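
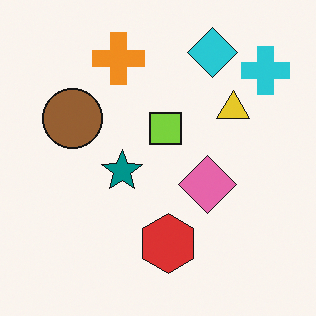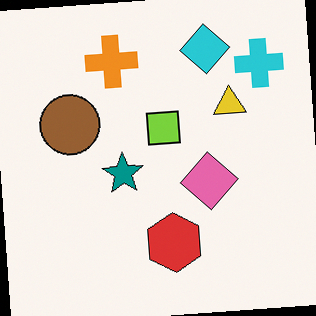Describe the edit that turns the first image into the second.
The transformation is: rotated counter-clockwise by a small amount.

Every shape is tilted by the same angle and the image corners show triangular fill wedges — a whole-image rotation by a non-right angle.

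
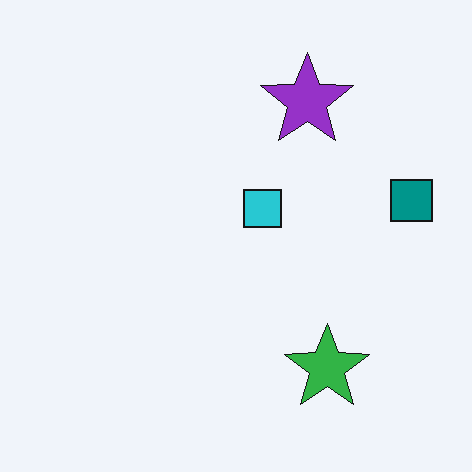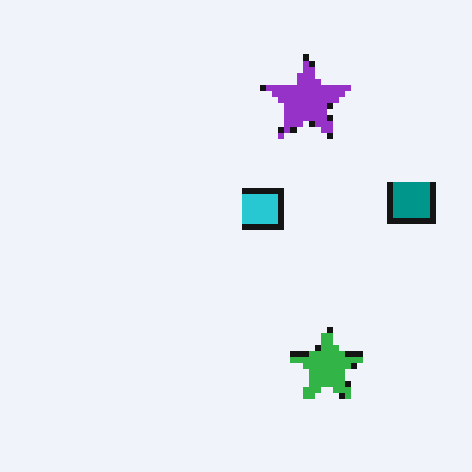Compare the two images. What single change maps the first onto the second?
The image was pixelated into visible square blocks.

Shapes are reduced to large square blocks; fine edges and outlines are lost — a downscale-then-upscale (mosaic) effect.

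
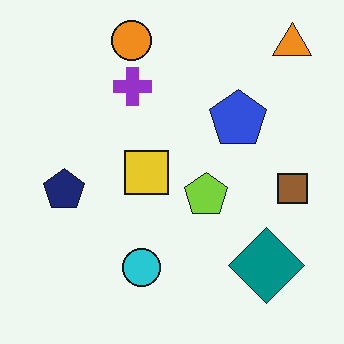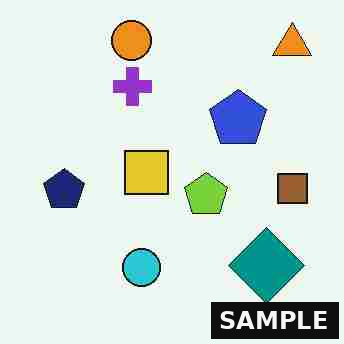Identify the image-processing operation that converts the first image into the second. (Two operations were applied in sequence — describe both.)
This is the original image degraded with heavy JPEG compression, then watermarked with the text "SAMPLE" in the lower-right corner.

Blocky 8×8 compression artifacts appear around shape edges and the flat background shows ringing — characteristic JPEG degradation. A dark label reading "SAMPLE" appears in the lower-right corner.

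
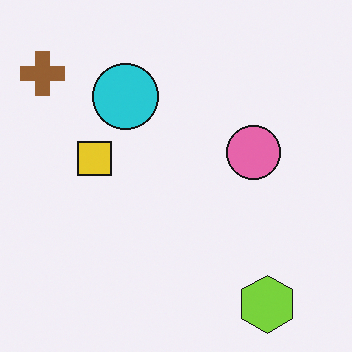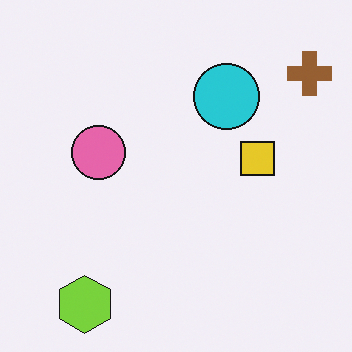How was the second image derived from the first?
The transformation is: flipped horizontally (left ↔ right).

The brown cross is in the top-left of the first image and the top-right of the second — shapes on opposite sides of the vertical midline have swapped in a mirror flip.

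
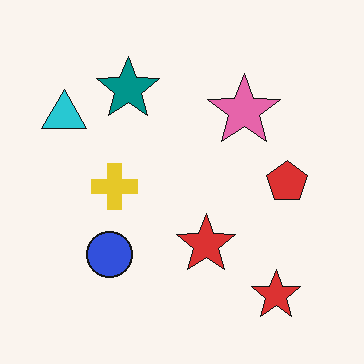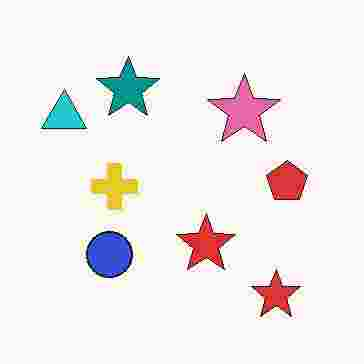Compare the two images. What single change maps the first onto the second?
This is the original image degraded with heavy JPEG compression.

Blocky 8×8 compression artifacts appear around shape edges and the flat background shows ringing — characteristic JPEG degradation.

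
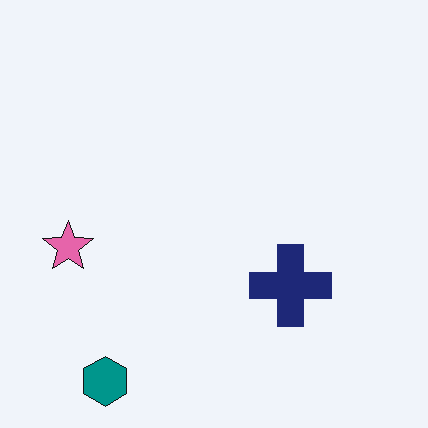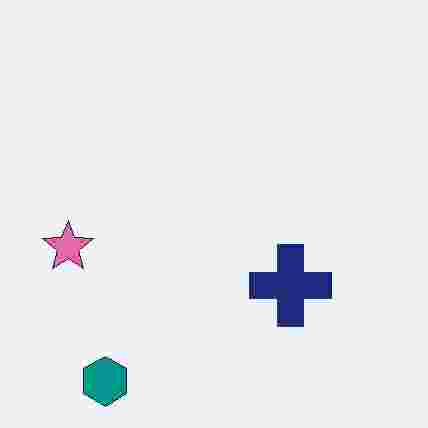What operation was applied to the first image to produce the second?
Degraded with heavy JPEG compression.

Blocky 8×8 compression artifacts appear around shape edges and the flat background shows ringing — characteristic JPEG degradation.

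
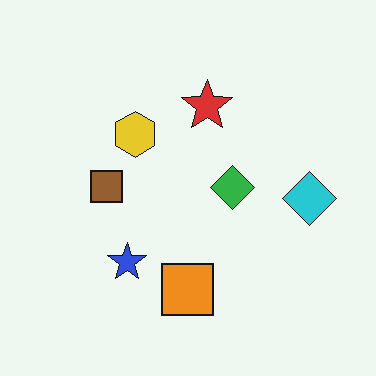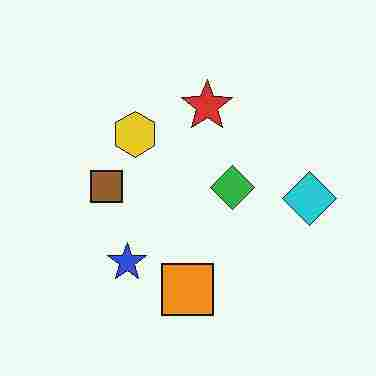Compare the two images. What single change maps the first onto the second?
Heavily JPEG-compressed with obvious blocking artifacts.

Blocky 8×8 compression artifacts appear around shape edges and the flat background shows ringing — characteristic JPEG degradation.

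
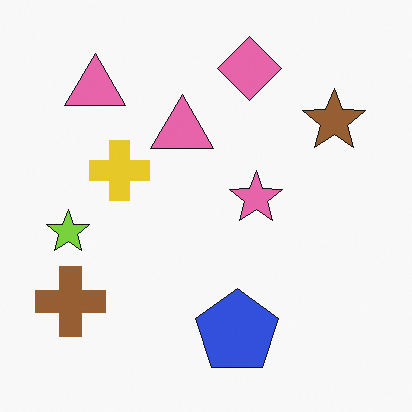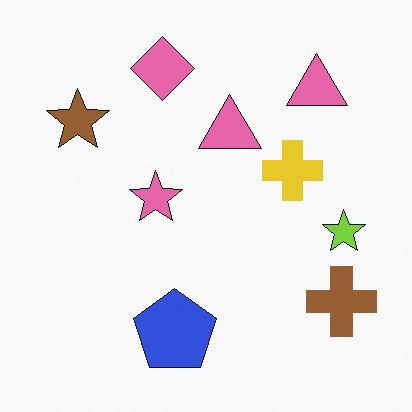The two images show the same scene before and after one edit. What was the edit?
It was flipped horizontally (left ↔ right).

The lime star is in the left of the first image and the right of the second — shapes on opposite sides of the vertical midline have swapped in a mirror flip.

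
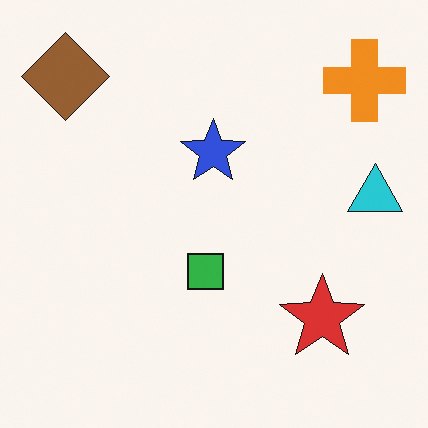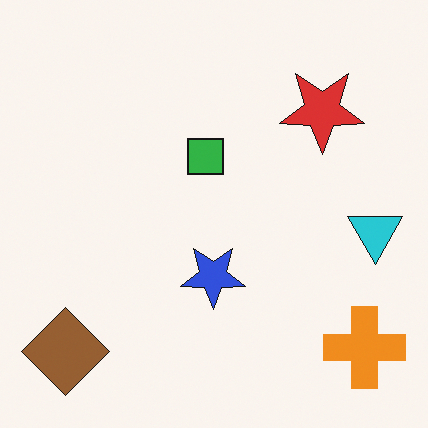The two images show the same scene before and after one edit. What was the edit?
The second image is the first flipped vertically (top ↔ bottom).

The brown diamond is in the top-left of the first image and the bottom-left of the second — shapes on opposite sides of the horizontal midline have swapped in a mirror flip.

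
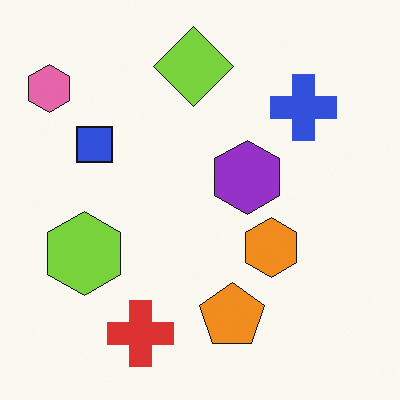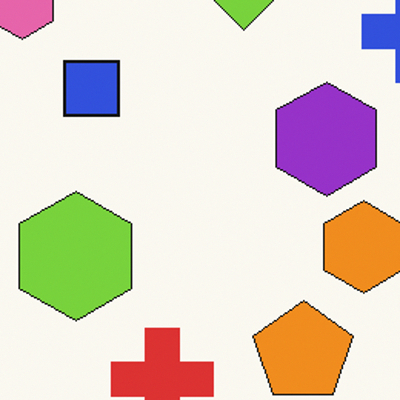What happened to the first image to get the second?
This is the original image cropped to a modestly smaller region and rescaled.

The visible shapes are larger and the field of view is narrower; shapes near the original edges may be partly or wholly outside the frame — a crop-and-rescale.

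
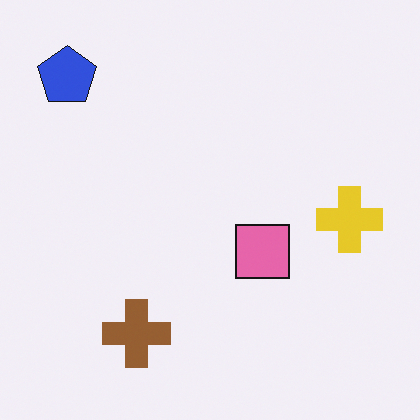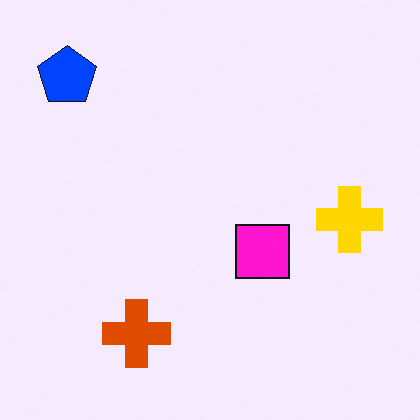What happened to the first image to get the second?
It was heavily oversaturated.

All colors are more vivid — a global saturation change.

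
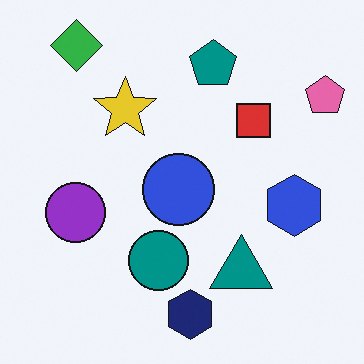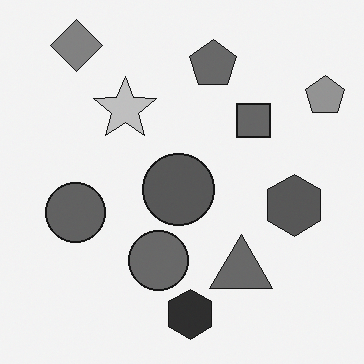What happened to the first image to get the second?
Converted to grayscale.

All color is removed — every shape is now a shade of grey.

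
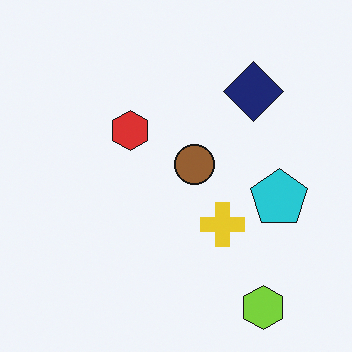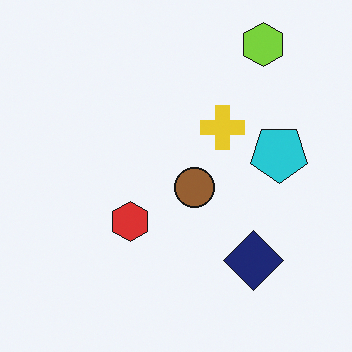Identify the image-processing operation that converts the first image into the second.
This is the original image flipped vertically (top ↔ bottom).

The lime hexagon is in the bottom-right of the first image and the top-right of the second — shapes on opposite sides of the horizontal midline have swapped in a mirror flip.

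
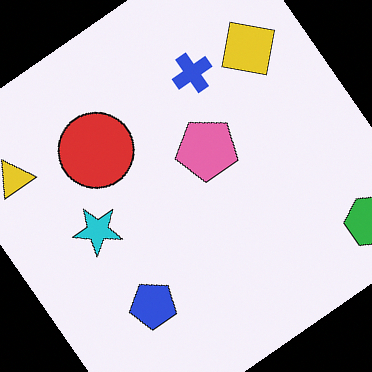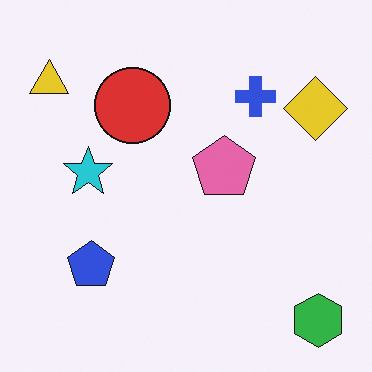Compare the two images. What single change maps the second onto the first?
It was rotated counter-clockwise by a large amount — several tens of degrees.

Every shape is tilted by the same angle and the image corners show triangular fill wedges — a whole-image rotation by a non-right angle.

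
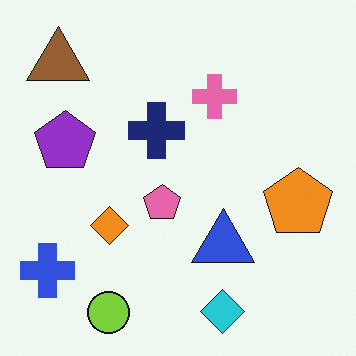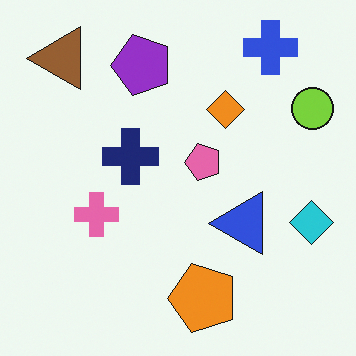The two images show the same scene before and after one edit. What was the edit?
The image was transposed (reflected across the top-left ↔ bottom-right diagonal).

Shapes have swapped their row and column positions — what was in the top-right is now in the bottom-left — a diagonal reflection.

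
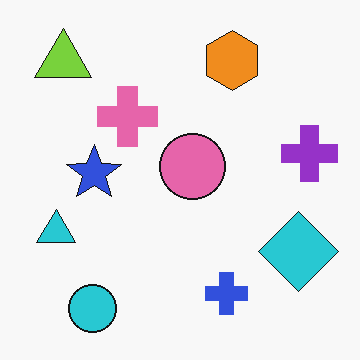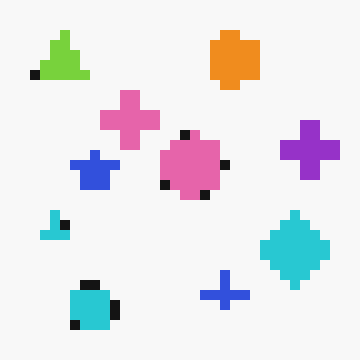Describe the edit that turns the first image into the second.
Heavily pixelated into large blocks.

Shapes are reduced to large square blocks; fine edges and outlines are lost — a downscale-then-upscale (mosaic) effect.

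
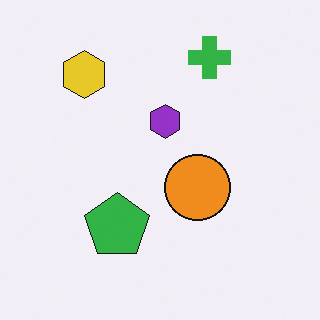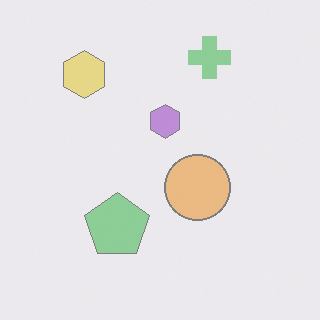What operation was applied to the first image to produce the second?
The image was given much lower contrast.

Tones are pushed toward mid-grey across the whole image — a global contrast change.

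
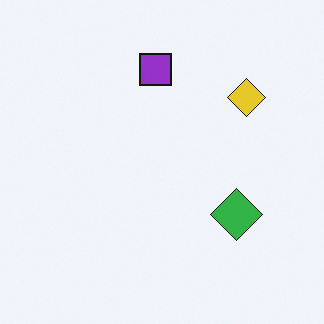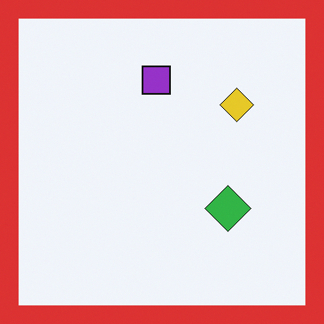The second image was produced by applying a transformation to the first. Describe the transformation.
The image was framed with a red border.

A solid red frame runs around the edge of the second image, with the content slightly shrunk inside it.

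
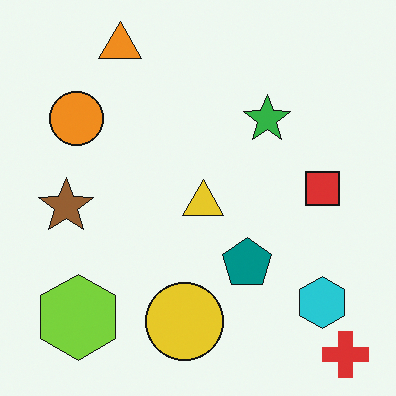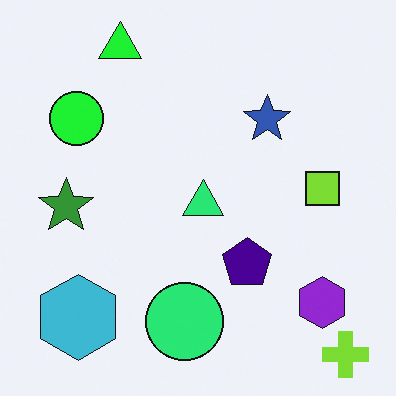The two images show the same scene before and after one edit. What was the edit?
It was hue-shifted noticeably.

Every shape's color has rotated by the same amount around the hue wheel — a uniform hue shift.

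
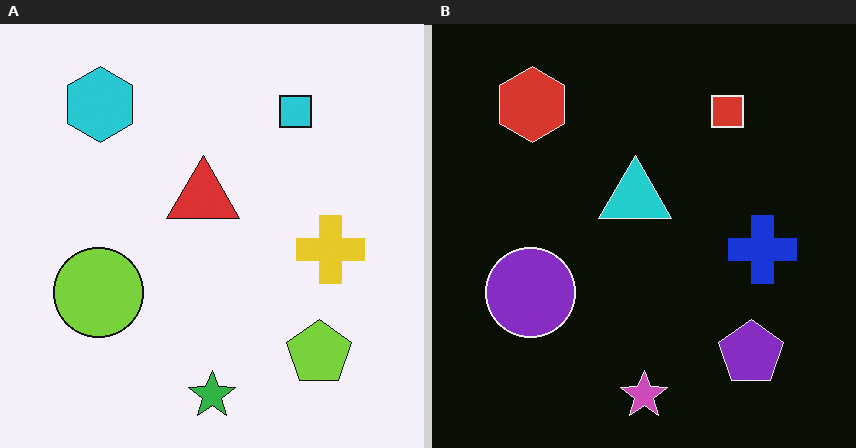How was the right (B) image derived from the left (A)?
It was color-inverted (negative).

The light background has become dark and every shape's color is its complement — a photographic negative.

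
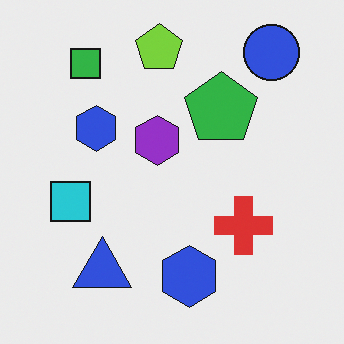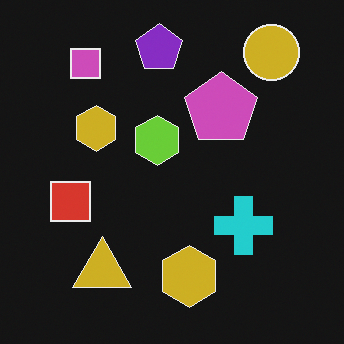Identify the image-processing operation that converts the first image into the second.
Color-inverted (negative).

The light background has become dark and every shape's color is its complement — a photographic negative.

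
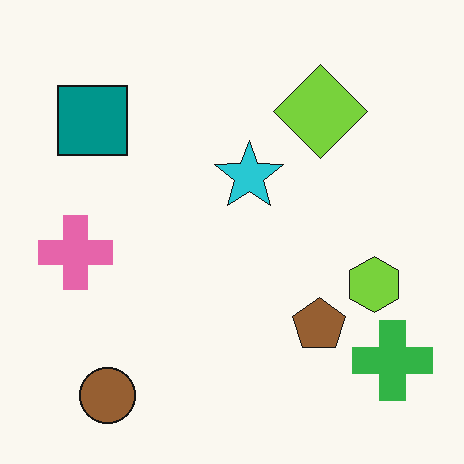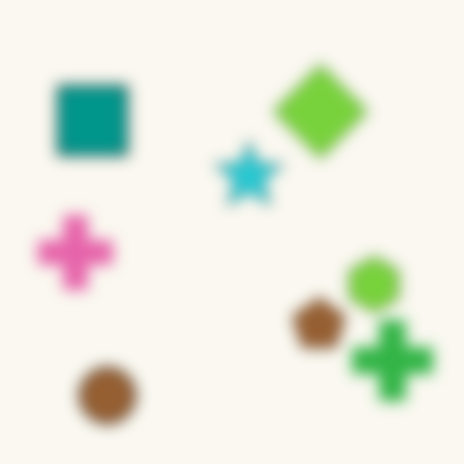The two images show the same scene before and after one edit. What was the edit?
The image was strongly gaussian-blurred.

Shape edges and outlines are uniformly softened across the whole image.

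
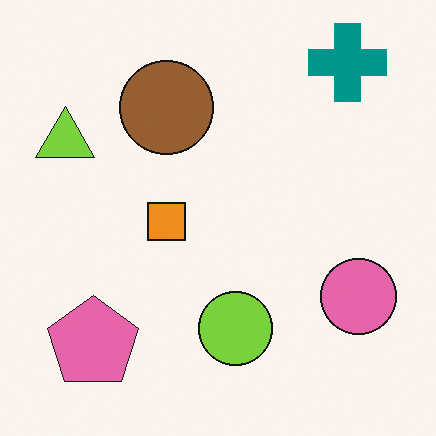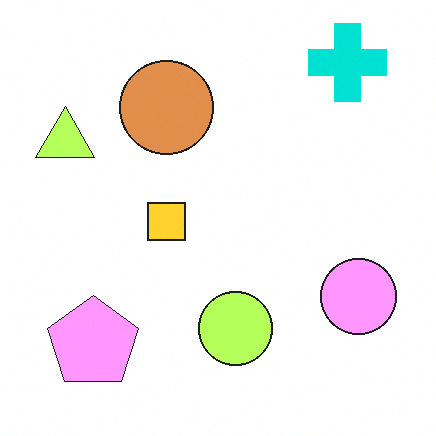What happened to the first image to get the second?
It was noticeably brightened.

Every pixel — background and shapes alike — is uniformly brightened.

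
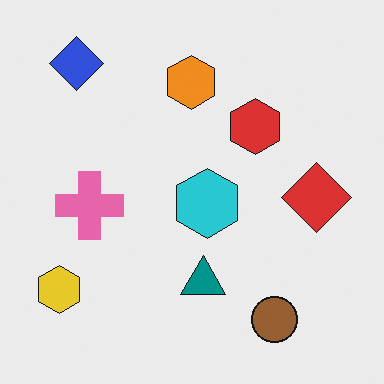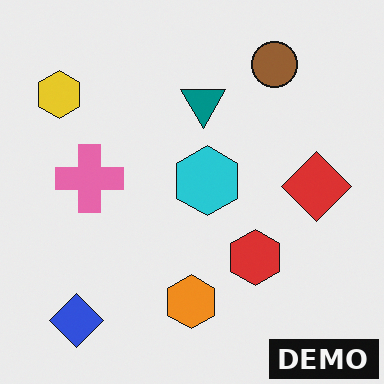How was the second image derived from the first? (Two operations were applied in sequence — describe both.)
The transformation is: flipped vertically (top ↔ bottom), then watermarked with the text "DEMO" in the lower-right corner.

The blue diamond is in the top-left of the first image and the bottom-left of the second — shapes on opposite sides of the horizontal midline have swapped in a mirror flip. A dark label reading "DEMO" appears in the lower-right corner.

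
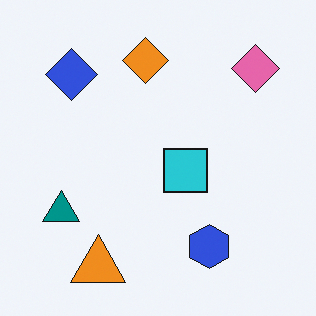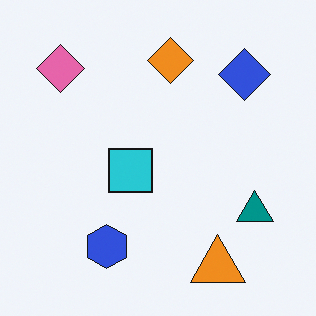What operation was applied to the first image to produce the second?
The transformation is: flipped horizontally (left ↔ right).

The pink diamond is in the top-right of the first image and the top-left of the second — shapes on opposite sides of the vertical midline have swapped in a mirror flip.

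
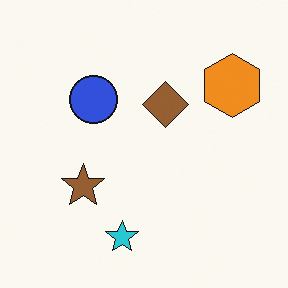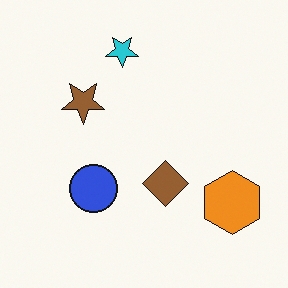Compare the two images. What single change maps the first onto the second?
Flipped vertically (top ↔ bottom).

The cyan star is in the bottom of the first image and the top of the second — shapes on opposite sides of the horizontal midline have swapped in a mirror flip.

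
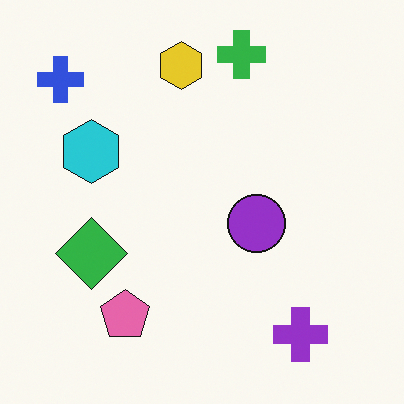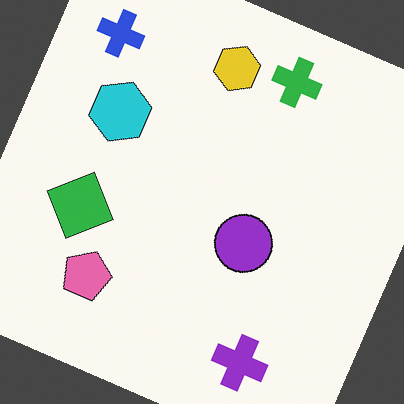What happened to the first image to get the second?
The image was rotated clockwise by a moderate amount.

Every shape is tilted by the same angle and the image corners show triangular fill wedges — a whole-image rotation by a non-right angle.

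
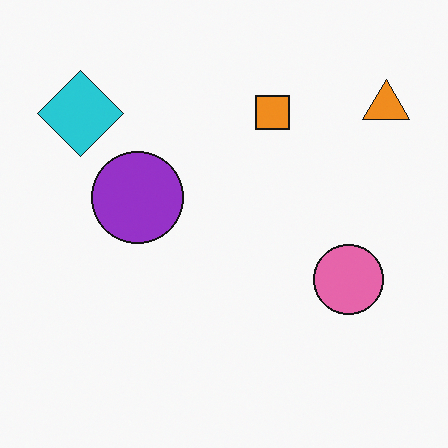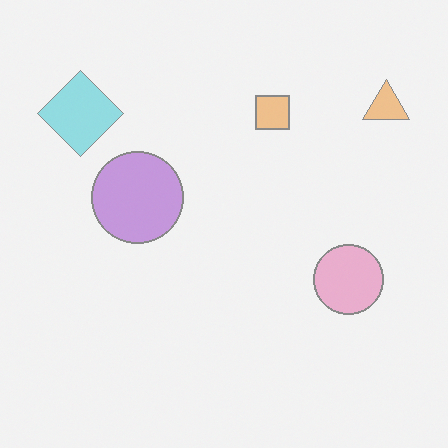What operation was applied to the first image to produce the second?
The image was given much lower contrast.

Tones are pushed toward mid-grey across the whole image — a global contrast change.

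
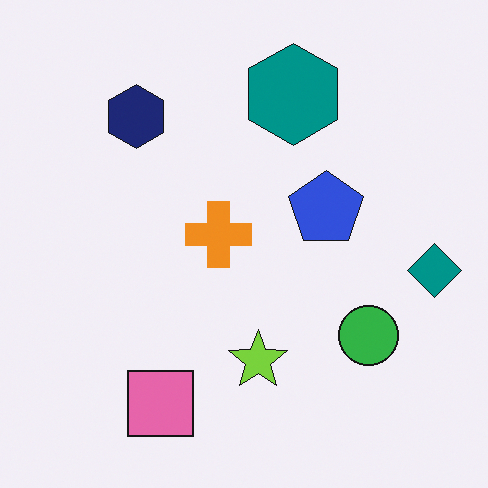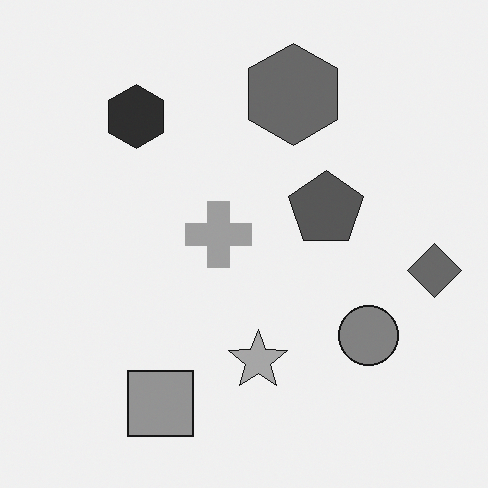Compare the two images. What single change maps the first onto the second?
The transformation is: converted to grayscale.

All color is removed — every shape is now a shade of grey.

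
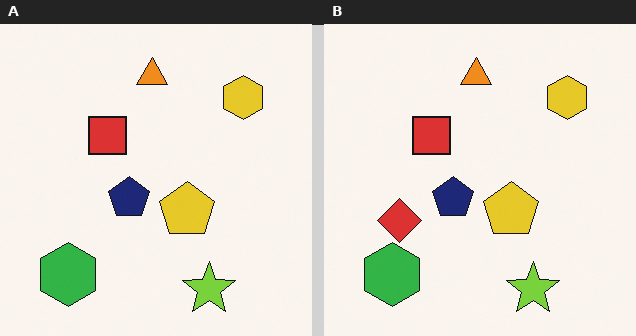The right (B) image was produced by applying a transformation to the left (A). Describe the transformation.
The right (B) image is the left (A) overlaid with an additional red diamond.

A red diamond appears in the right (B) image that is absent from the left (A).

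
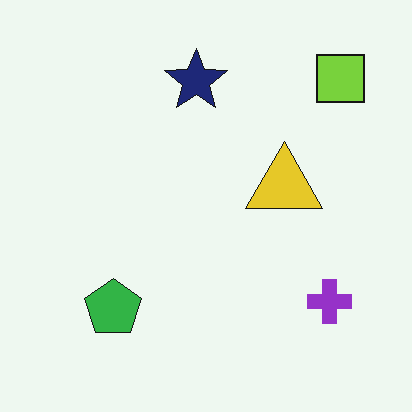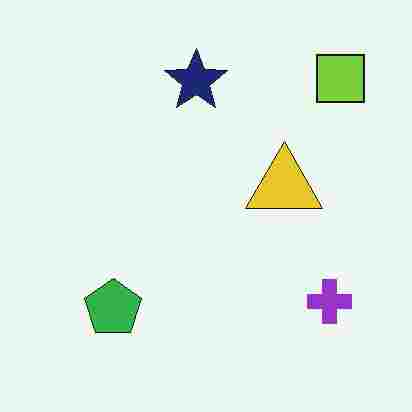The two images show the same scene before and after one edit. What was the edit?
The image was degraded with heavy JPEG compression.

Blocky 8×8 compression artifacts appear around shape edges and the flat background shows ringing — characteristic JPEG degradation.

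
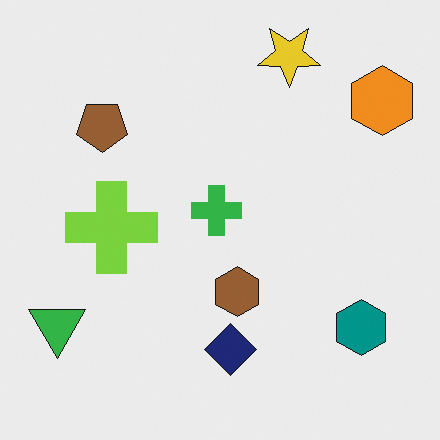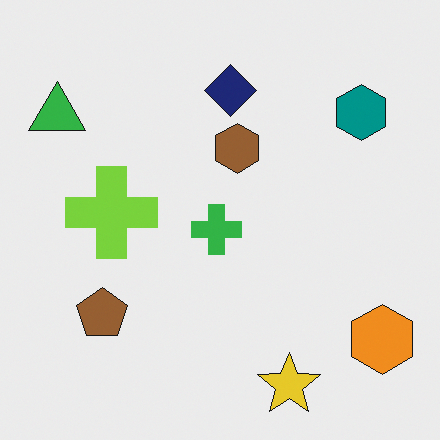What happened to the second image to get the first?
It was flipped vertically (top ↔ bottom).

The yellow star is in the bottom of the second image and the top of the first — shapes on opposite sides of the horizontal midline have swapped in a mirror flip.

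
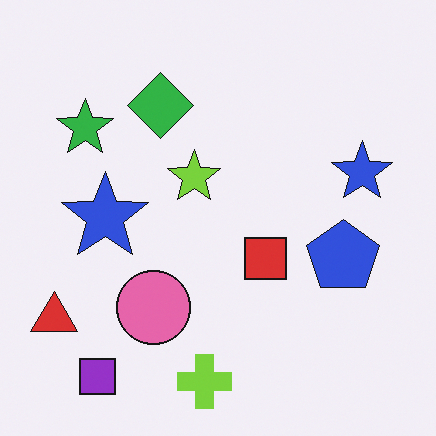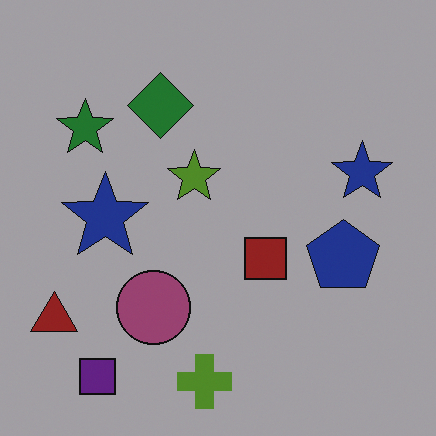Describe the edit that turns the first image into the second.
The second image is the first substantially darkened.

Every pixel — background and shapes alike — is uniformly darkened.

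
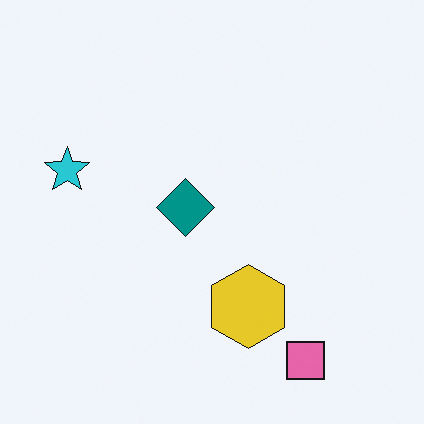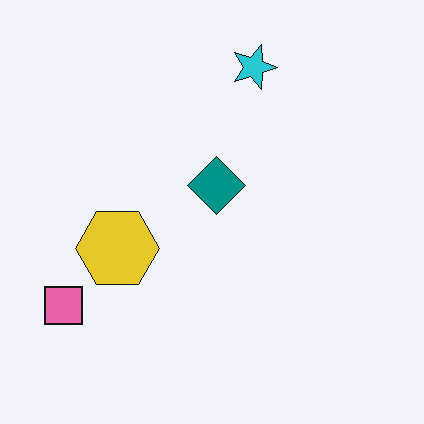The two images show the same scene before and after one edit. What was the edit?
The image was rotated 90° clockwise.

The pink square sits in the bottom-right of the first image and the bottom-left of the second — consistent with a whole-image 90° clockwise rotation.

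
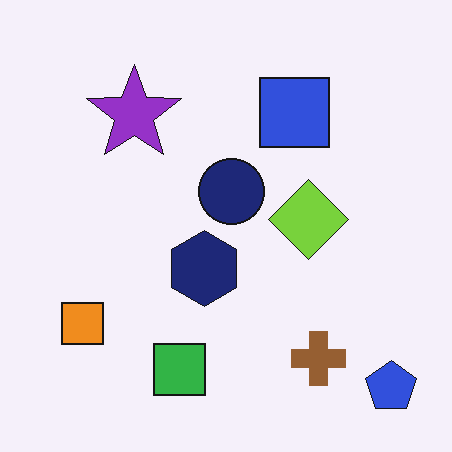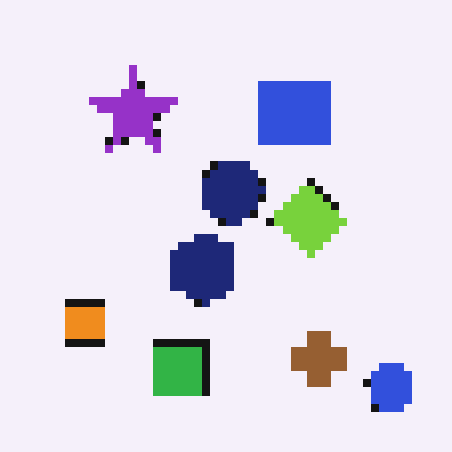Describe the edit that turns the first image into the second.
The second image is the first moderately pixelated.

Shapes are reduced to large square blocks; fine edges and outlines are lost — a downscale-then-upscale (mosaic) effect.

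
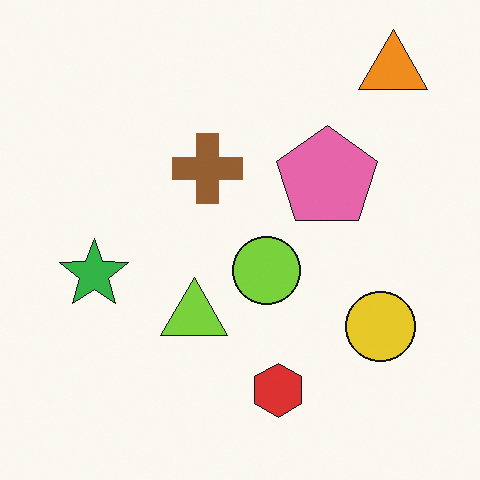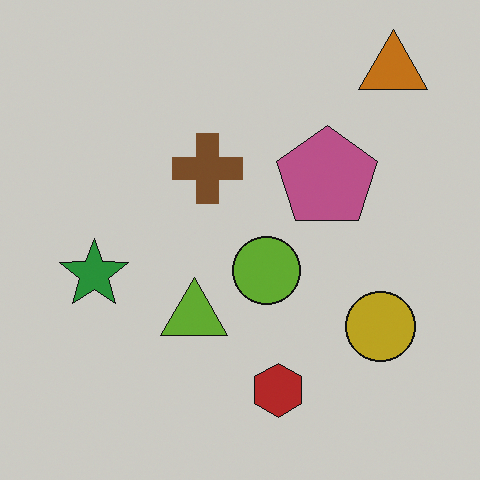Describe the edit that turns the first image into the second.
The image was darkened a little.

Every pixel — background and shapes alike — is uniformly darkened.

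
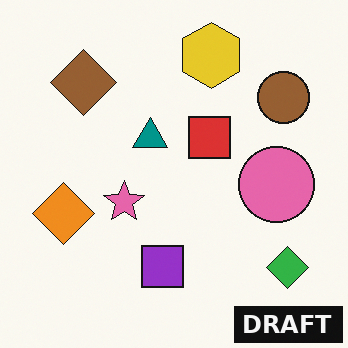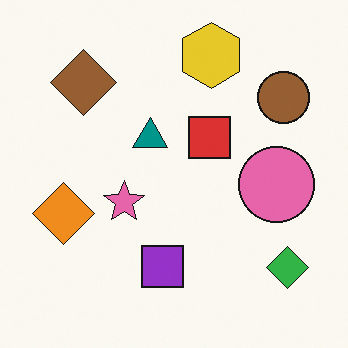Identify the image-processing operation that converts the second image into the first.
The transformation is: watermarked with the text "DRAFT" in the lower-right corner.

A dark label reading "DRAFT" appears in the lower-right corner.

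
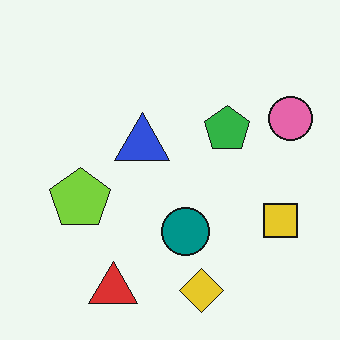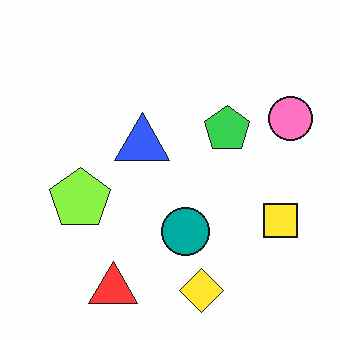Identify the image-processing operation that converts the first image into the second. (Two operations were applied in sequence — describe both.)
The transformation is: brightened a little, then given moderate JPEG compression.

Every pixel — background and shapes alike — is uniformly brightened. Blocky 8×8 compression artifacts appear around shape edges and the flat background shows ringing — characteristic JPEG degradation.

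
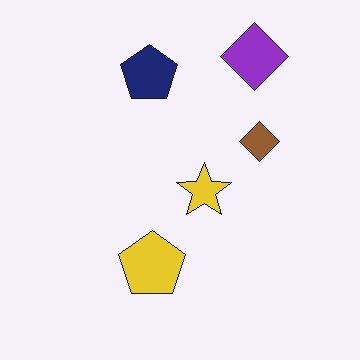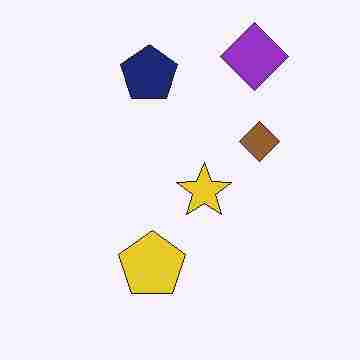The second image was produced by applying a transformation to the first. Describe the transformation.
It was degraded with heavy JPEG compression.

Blocky 8×8 compression artifacts appear around shape edges and the flat background shows ringing — characteristic JPEG degradation.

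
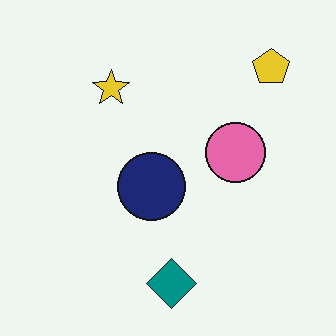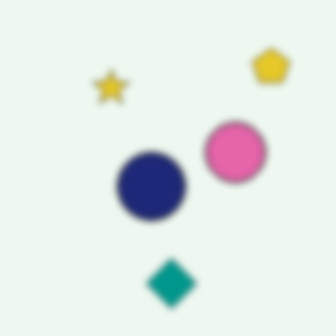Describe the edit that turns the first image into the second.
Moderately blurred.

Shape edges and outlines are uniformly softened across the whole image.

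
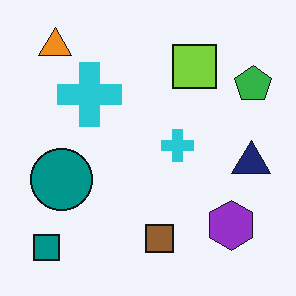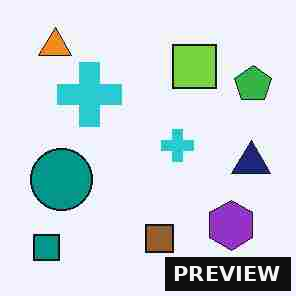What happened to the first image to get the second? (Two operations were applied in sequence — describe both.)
It was degraded with heavy JPEG compression, then watermarked with the text "PREVIEW" in the lower-right corner.

Blocky 8×8 compression artifacts appear around shape edges and the flat background shows ringing — characteristic JPEG degradation. A dark label reading "PREVIEW" appears in the lower-right corner.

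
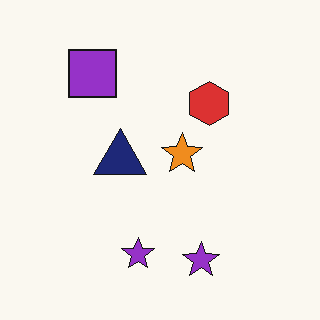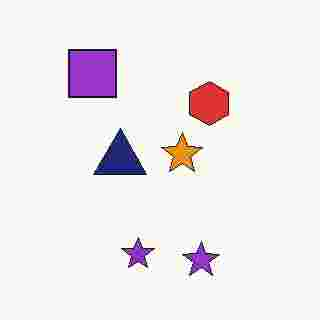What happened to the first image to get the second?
It was heavily JPEG-compressed with obvious blocking artifacts.

Blocky 8×8 compression artifacts appear around shape edges and the flat background shows ringing — characteristic JPEG degradation.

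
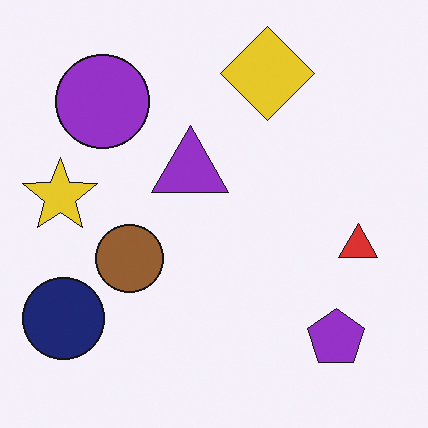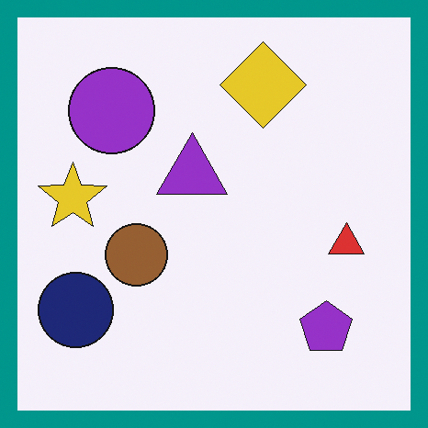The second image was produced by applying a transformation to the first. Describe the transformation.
The second image is the first framed with a teal border.

A solid teal frame runs around the edge of the second image, with the content slightly shrunk inside it.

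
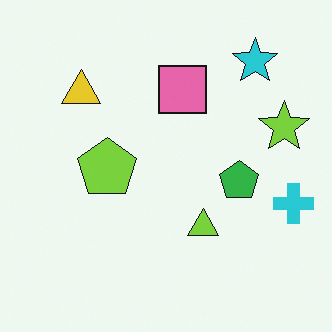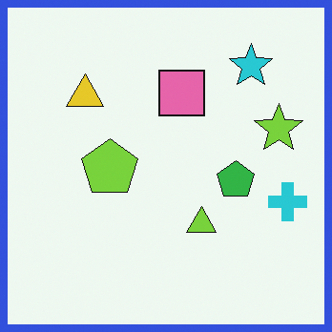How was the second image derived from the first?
The transformation is: framed with a blue border.

A solid blue frame runs around the edge of the second image, with the content slightly shrunk inside it.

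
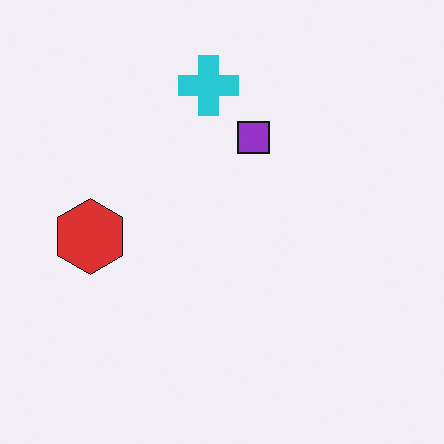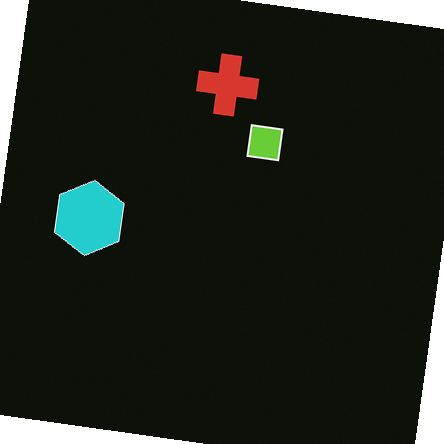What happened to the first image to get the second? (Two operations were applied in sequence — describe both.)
This is the original image rotated clockwise by a few degrees, then color-inverted (negative).

Every shape is tilted by the same angle and the image corners show triangular fill wedges — a whole-image rotation by a non-right angle. The light background has become dark and every shape's color is its complement — a photographic negative.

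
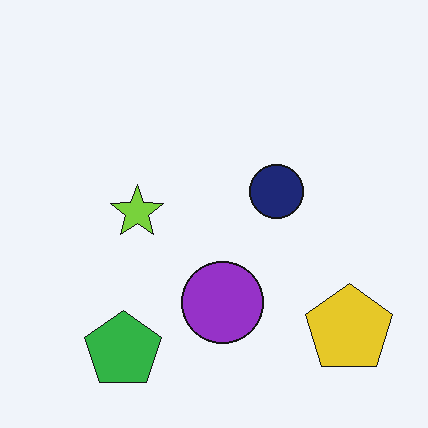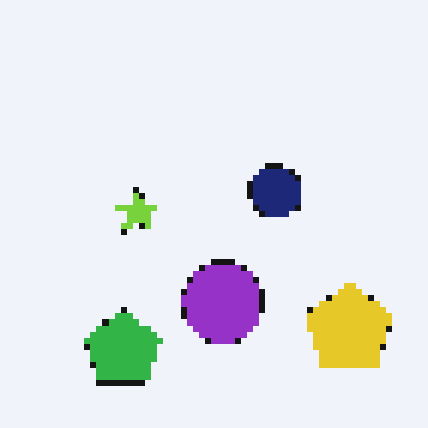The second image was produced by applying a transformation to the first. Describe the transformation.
The image was pixelated into visible square blocks.

Shapes are reduced to large square blocks; fine edges and outlines are lost — a downscale-then-upscale (mosaic) effect.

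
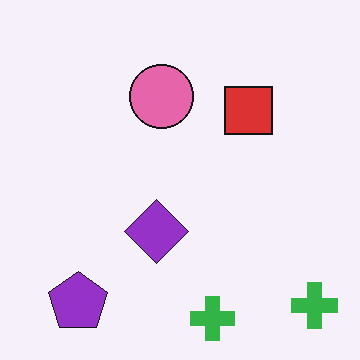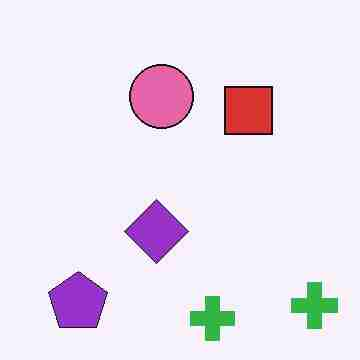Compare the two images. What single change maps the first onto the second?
Degraded with heavy JPEG compression.

Blocky 8×8 compression artifacts appear around shape edges and the flat background shows ringing — characteristic JPEG degradation.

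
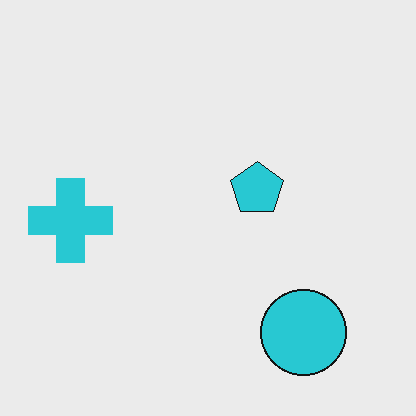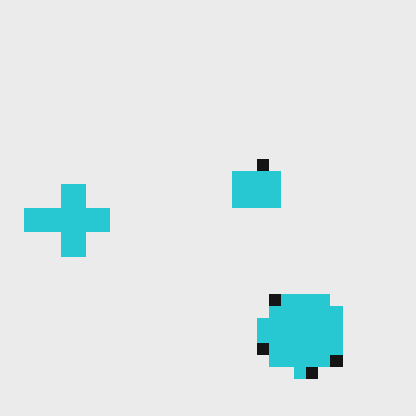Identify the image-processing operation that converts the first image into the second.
The image was heavily pixelated into large blocks.

Shapes are reduced to large square blocks; fine edges and outlines are lost — a downscale-then-upscale (mosaic) effect.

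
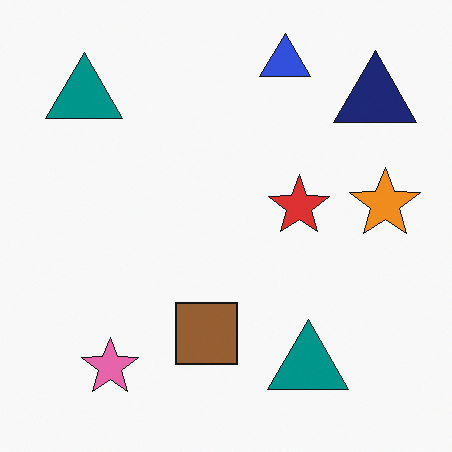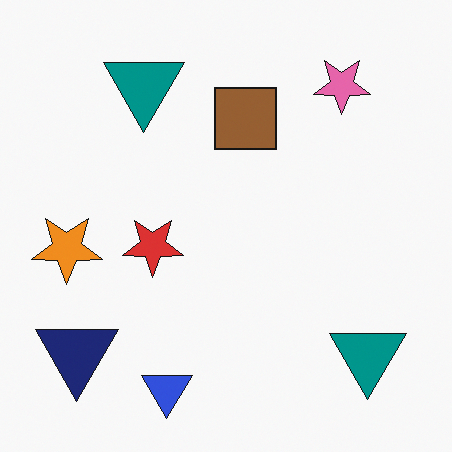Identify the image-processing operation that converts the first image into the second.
The transformation is: rotated 180°.

The navy triangle sits in the top-right of the first image and the bottom-left of the second — consistent with a whole-image 180° rotation.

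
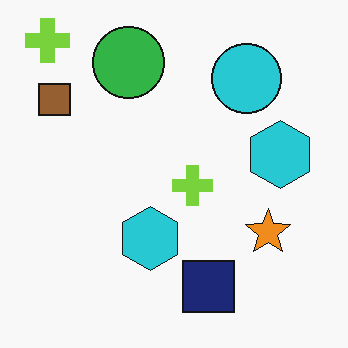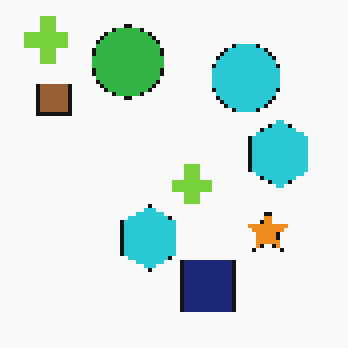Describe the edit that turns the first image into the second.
Mildly pixelated.

Shapes are reduced to large square blocks; fine edges and outlines are lost — a downscale-then-upscale (mosaic) effect.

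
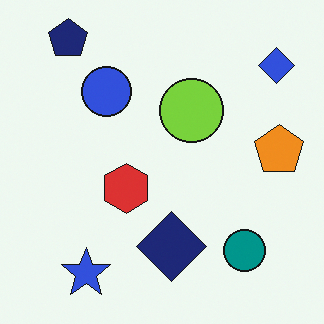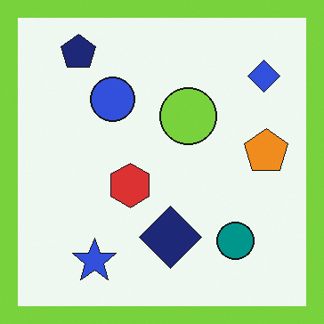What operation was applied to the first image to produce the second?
Framed with a lime border.

A solid lime frame runs around the edge of the second image, with the content slightly shrunk inside it.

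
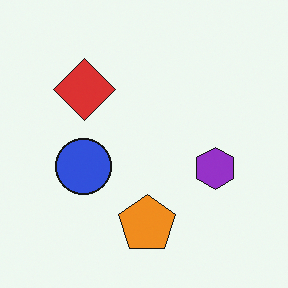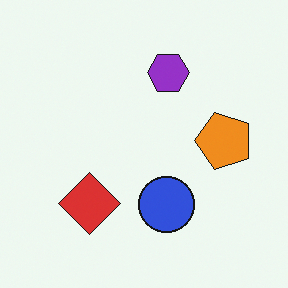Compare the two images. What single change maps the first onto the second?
The second image is the first rotated 90° counter-clockwise.

The red diamond sits in the top-left of the first image and the bottom-left of the second — consistent with a whole-image 90° counter-clockwise rotation.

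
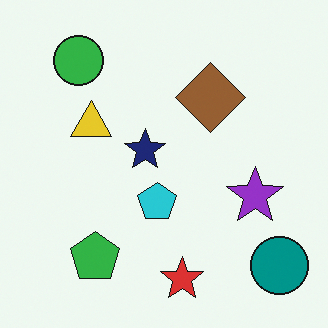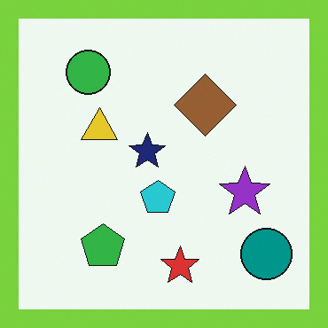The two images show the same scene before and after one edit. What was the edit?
The image was framed with a lime border.

A solid lime frame runs around the edge of the second image, with the content slightly shrunk inside it.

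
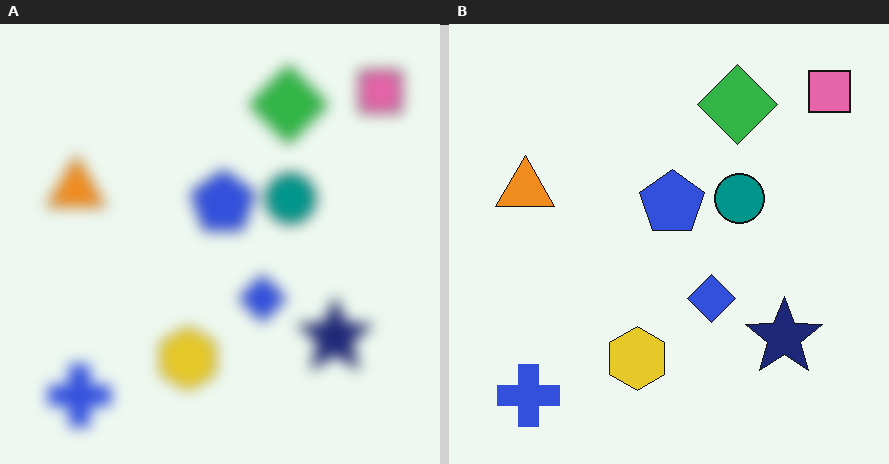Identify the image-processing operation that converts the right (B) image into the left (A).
The transformation is: heavily blurred.

Shape edges and outlines are uniformly softened across the whole image.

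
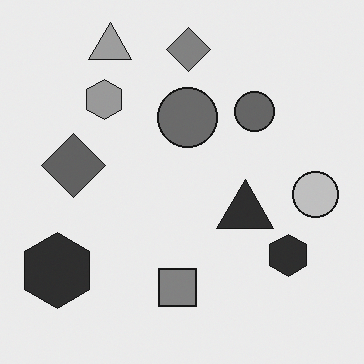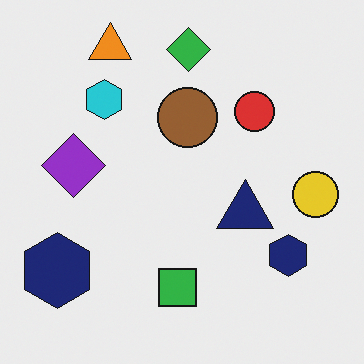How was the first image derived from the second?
The image was converted to grayscale.

All color is removed — every shape is now a shade of grey.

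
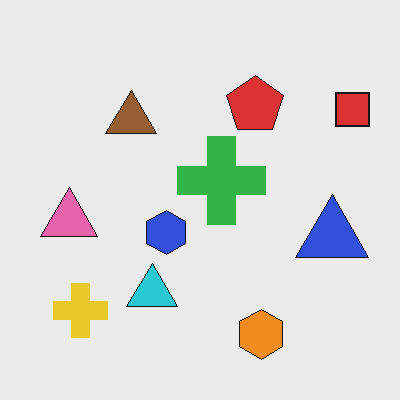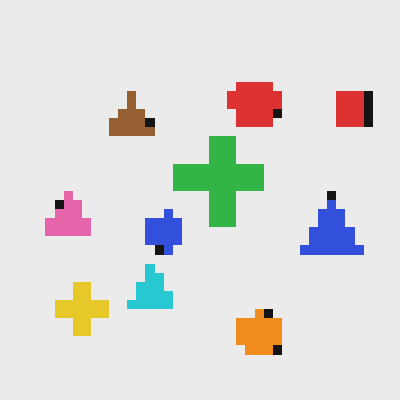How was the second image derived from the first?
Coarsely pixelated.

Shapes are reduced to large square blocks; fine edges and outlines are lost — a downscale-then-upscale (mosaic) effect.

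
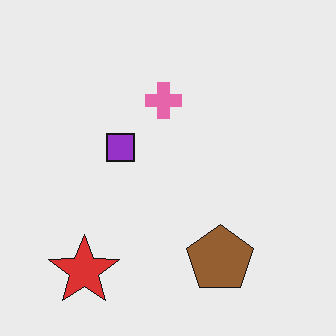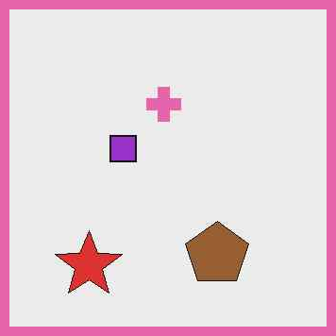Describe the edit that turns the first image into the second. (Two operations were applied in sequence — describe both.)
The transformation is: JPEG-compressed with visible artifacts, then framed with a pink border.

Blocky 8×8 compression artifacts appear around shape edges and the flat background shows ringing — characteristic JPEG degradation. A solid pink frame runs around the edge of the second image, with the content slightly shrunk inside it.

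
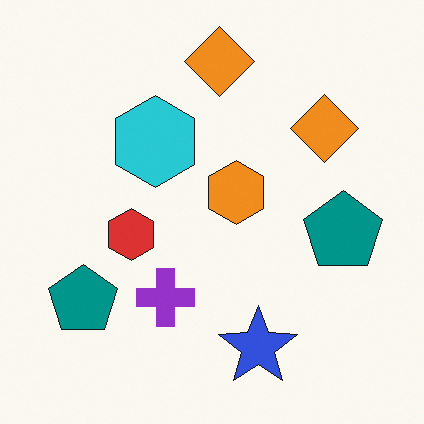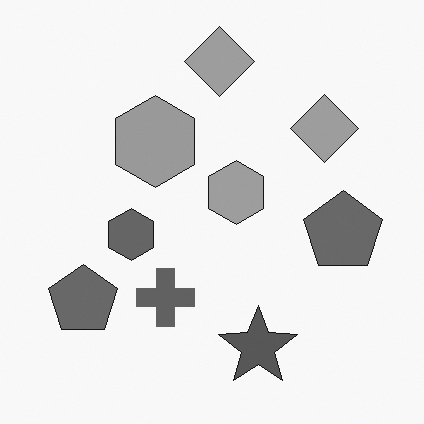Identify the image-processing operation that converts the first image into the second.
The image was converted to grayscale.

All color is removed — every shape is now a shade of grey.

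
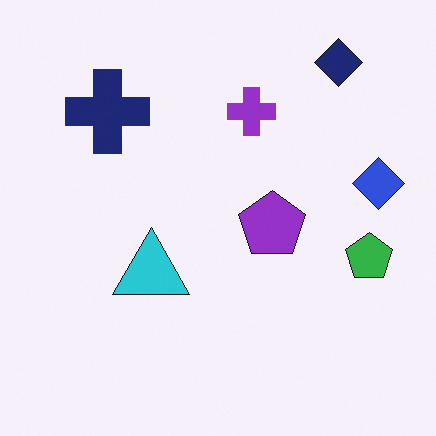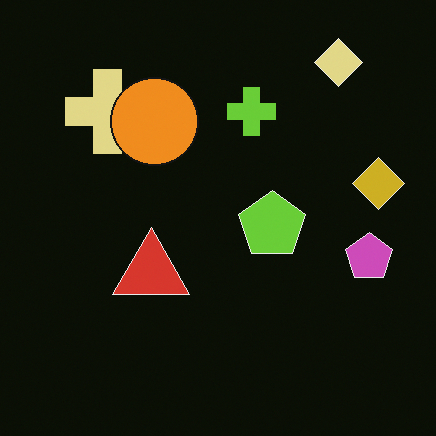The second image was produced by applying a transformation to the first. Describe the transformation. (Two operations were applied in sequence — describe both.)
This is the original image color-inverted (negative), then overlaid with an additional orange circle.

The light background has become dark and every shape's color is its complement — a photographic negative. An orange circle appears in the second image that is absent from the first.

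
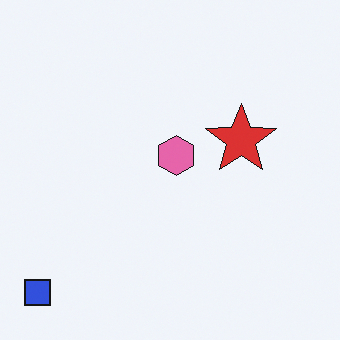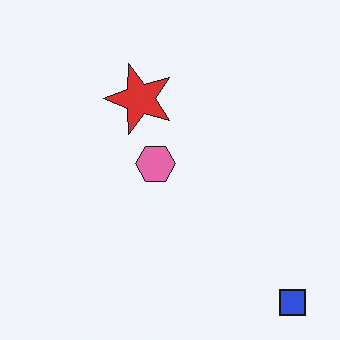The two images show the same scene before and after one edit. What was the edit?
Rotated 90° counter-clockwise.

The blue square sits in the bottom-left of the first image and the bottom-right of the second — consistent with a whole-image 90° counter-clockwise rotation.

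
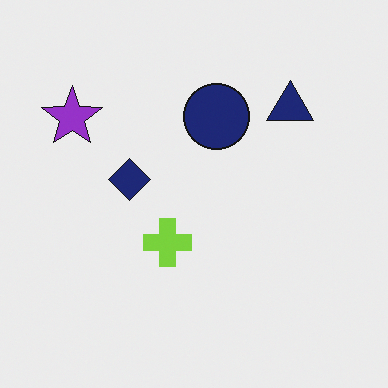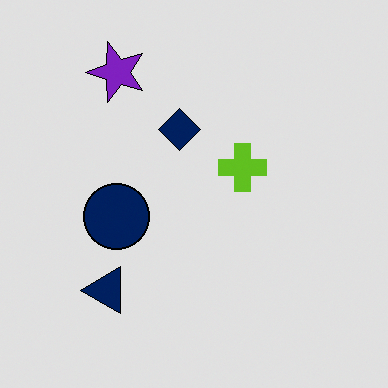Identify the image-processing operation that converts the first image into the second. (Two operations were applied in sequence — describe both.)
Transposed (reflected across the top-left ↔ bottom-right diagonal), then posterized to a reduced palette.

Shapes have swapped their row and column positions — what was in the top-right is now in the bottom-left — a diagonal reflection. Each flat color has snapped to a coarser quantized level — most visibly, the near-white background has dropped to a flat grey.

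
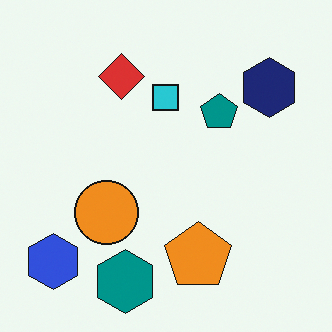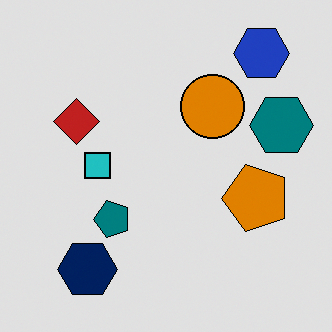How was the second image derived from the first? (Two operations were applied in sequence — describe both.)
The transformation is: transposed (reflected across the top-left ↔ bottom-right diagonal), then moderately posterized.

Shapes have swapped their row and column positions — what was in the top-right is now in the bottom-left — a diagonal reflection. Each flat color has snapped to a coarser quantized level — most visibly, the near-white background has dropped to a flat grey.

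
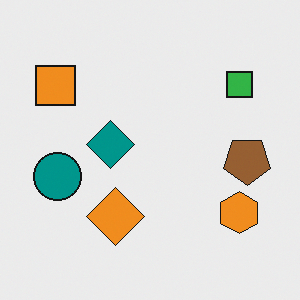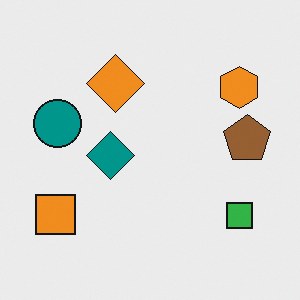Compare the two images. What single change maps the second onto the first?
The first image is the second flipped vertically (top ↔ bottom).

The orange diamond is in the top of the second image and the bottom of the first — shapes on opposite sides of the horizontal midline have swapped in a mirror flip.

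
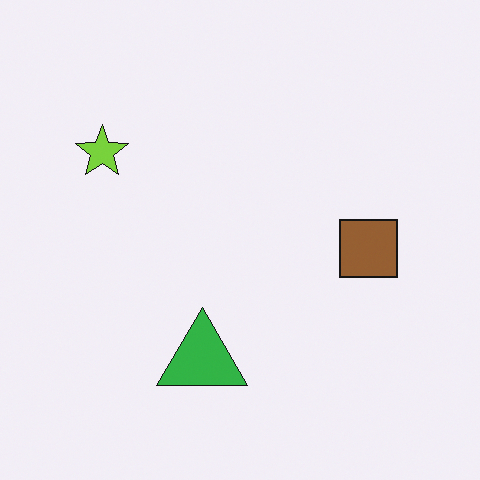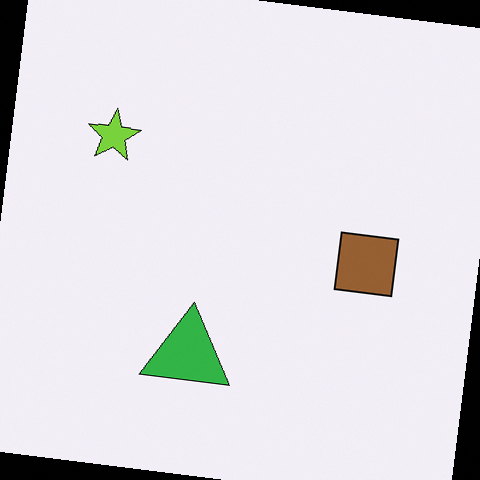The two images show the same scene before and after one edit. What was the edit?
Rotated clockwise by a slight angle.

Every shape is tilted by the same angle and the image corners show triangular fill wedges — a whole-image rotation by a non-right angle.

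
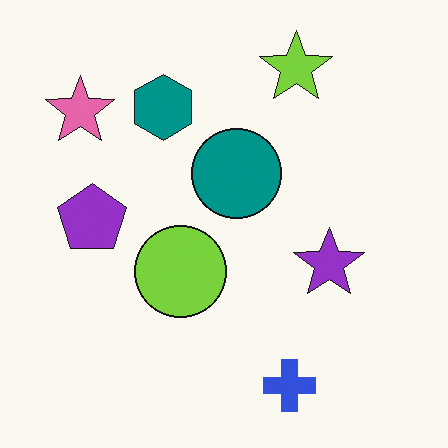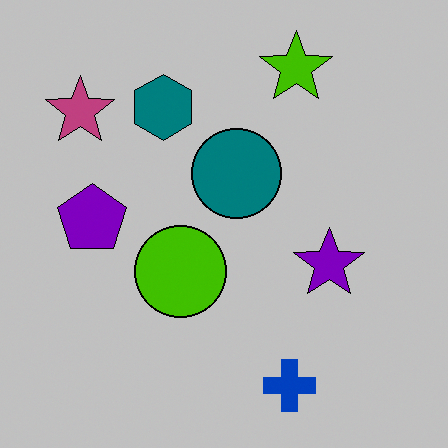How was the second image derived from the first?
It was heavily posterized to just a handful of flat colors.

Each flat color has snapped to a coarser quantized level — most visibly, the near-white background has dropped to a flat grey.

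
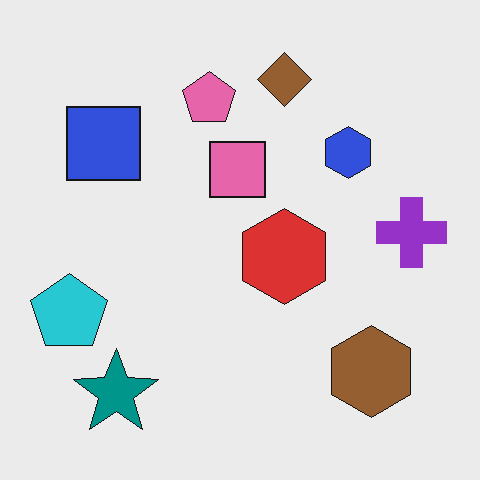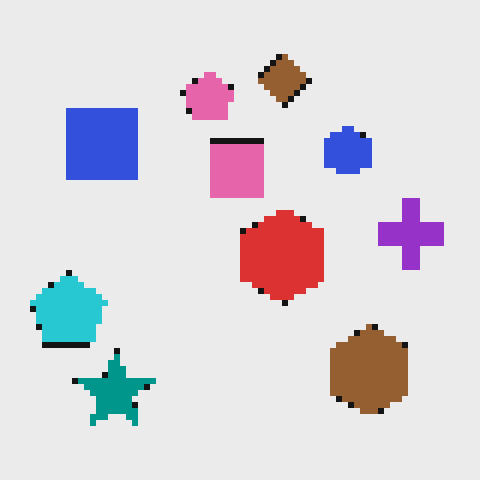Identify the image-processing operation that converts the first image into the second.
The image was pixelated into visible square blocks.

Shapes are reduced to large square blocks; fine edges and outlines are lost — a downscale-then-upscale (mosaic) effect.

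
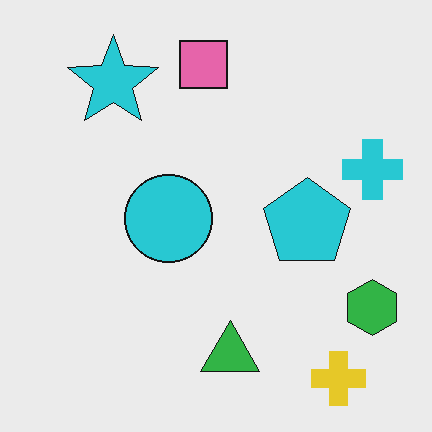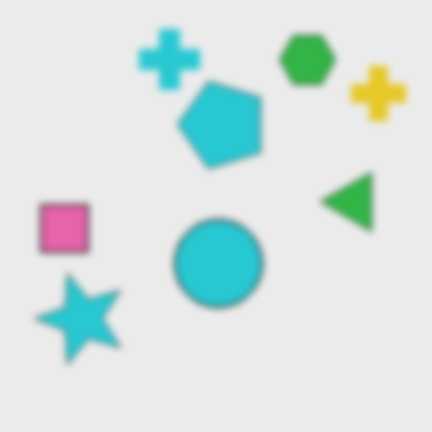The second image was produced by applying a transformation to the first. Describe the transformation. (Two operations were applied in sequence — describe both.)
This is the original image moderately blurred, then rotated 90° counter-clockwise.

Shape edges and outlines are uniformly softened across the whole image. The yellow cross sits in the bottom-right of the first image and the top-right of the second — consistent with a whole-image 90° counter-clockwise rotation.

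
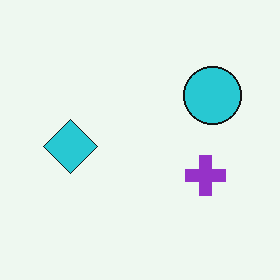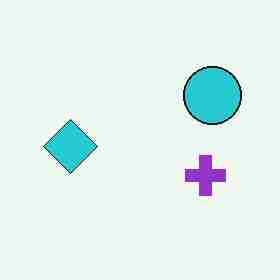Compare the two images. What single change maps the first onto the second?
This is the original image degraded with heavy JPEG compression.

Blocky 8×8 compression artifacts appear around shape edges and the flat background shows ringing — characteristic JPEG degradation.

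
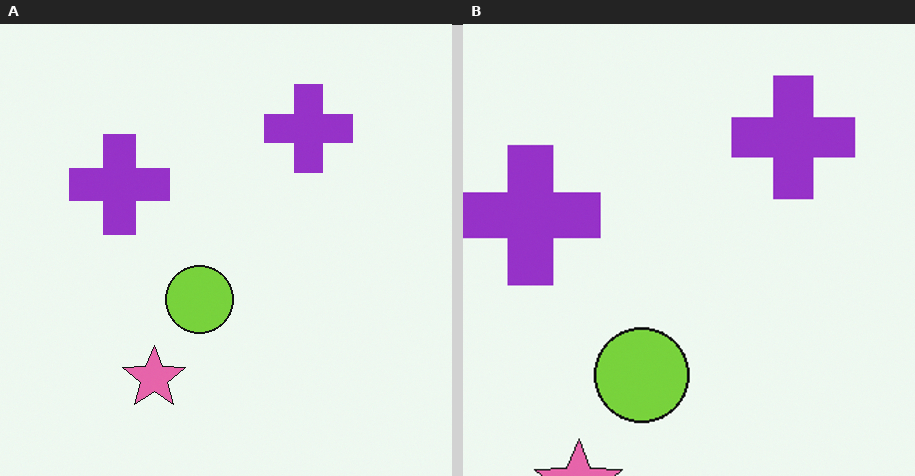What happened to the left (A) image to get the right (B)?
This is the original image cropped slightly and scaled back up.

The visible shapes are larger and the field of view is narrower; shapes near the original edges may be partly or wholly outside the frame — a crop-and-rescale.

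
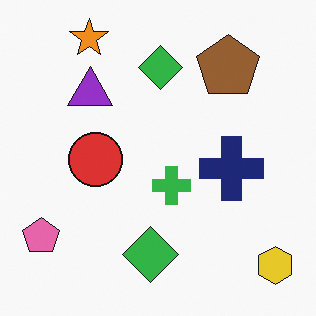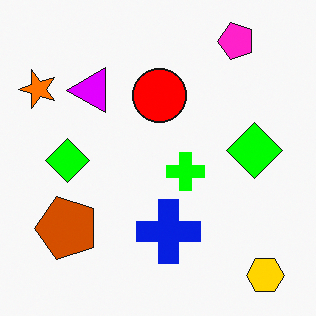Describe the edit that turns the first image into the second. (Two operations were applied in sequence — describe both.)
This is the original image transposed (reflected across the top-left ↔ bottom-right diagonal), then heavily oversaturated.

Shapes have swapped their row and column positions — what was in the top-right is now in the bottom-left — a diagonal reflection. All colors are more vivid — a global saturation change.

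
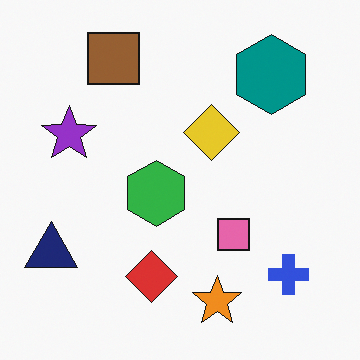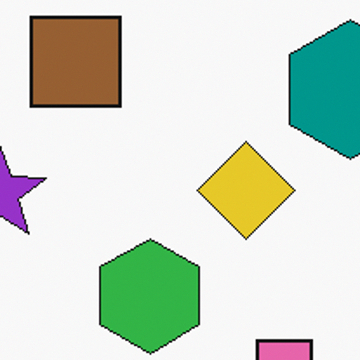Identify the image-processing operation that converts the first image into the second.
The image was cropped tightly and scaled back up.

The visible shapes are larger and the field of view is narrower; shapes near the original edges may be partly or wholly outside the frame — a crop-and-rescale.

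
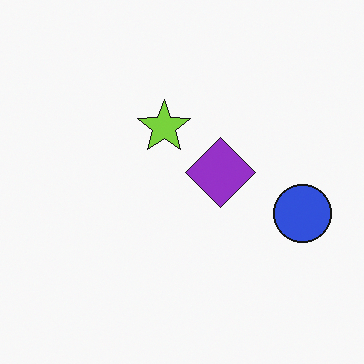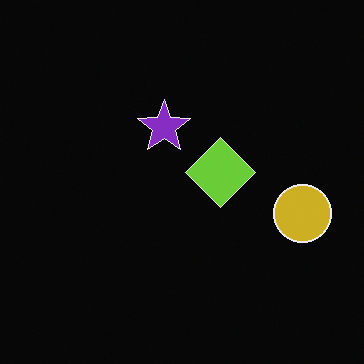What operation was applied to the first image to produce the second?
This is the original image color-inverted (negative).

The light background has become dark and every shape's color is its complement — a photographic negative.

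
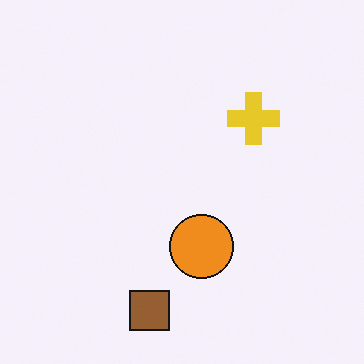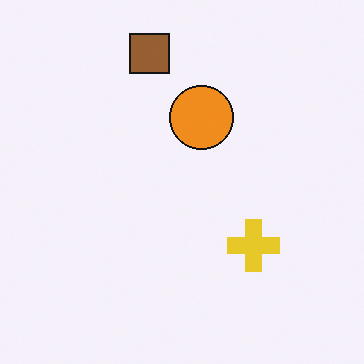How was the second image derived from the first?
This is the original image flipped vertically (top ↔ bottom).

The brown square is in the bottom of the first image and the top of the second — shapes on opposite sides of the horizontal midline have swapped in a mirror flip.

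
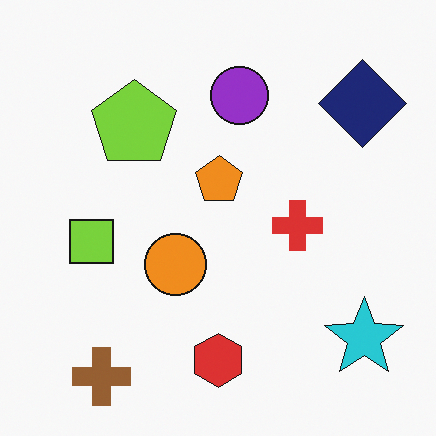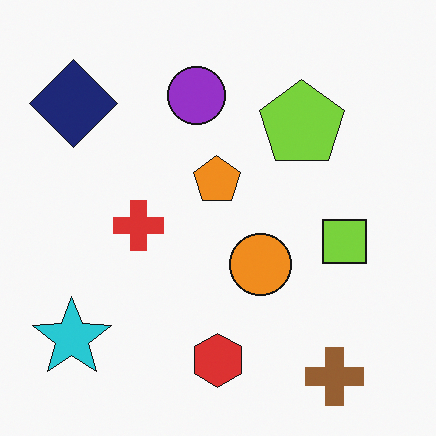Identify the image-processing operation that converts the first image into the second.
Flipped horizontally (left ↔ right).

The cyan star is in the bottom-right of the first image and the bottom-left of the second — shapes on opposite sides of the vertical midline have swapped in a mirror flip.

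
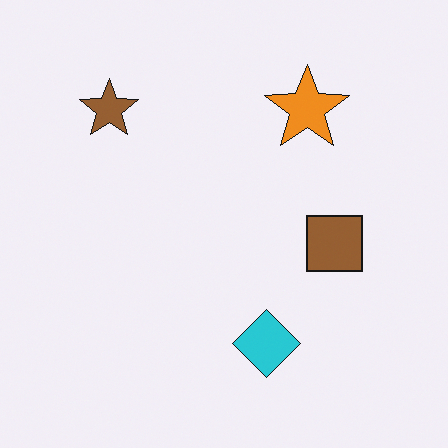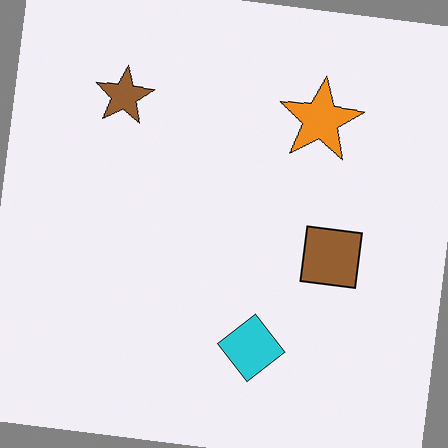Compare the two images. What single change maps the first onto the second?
This is the original image rotated clockwise by a few degrees.

Every shape is tilted by the same angle and the image corners show triangular fill wedges — a whole-image rotation by a non-right angle.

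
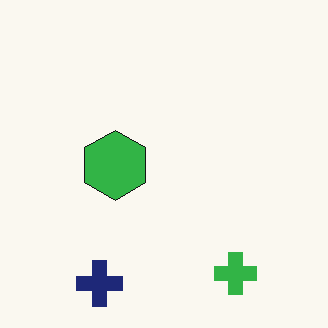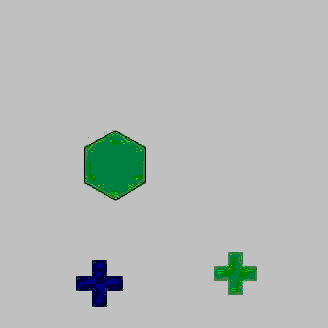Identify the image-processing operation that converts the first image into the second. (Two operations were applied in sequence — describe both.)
It was heavily JPEG-compressed with obvious blocking artifacts, then aggressively posterized.

Blocky 8×8 compression artifacts appear around shape edges and the flat background shows ringing — characteristic JPEG degradation. Each flat color has snapped to a coarser quantized level — most visibly, the near-white background has dropped to a flat grey.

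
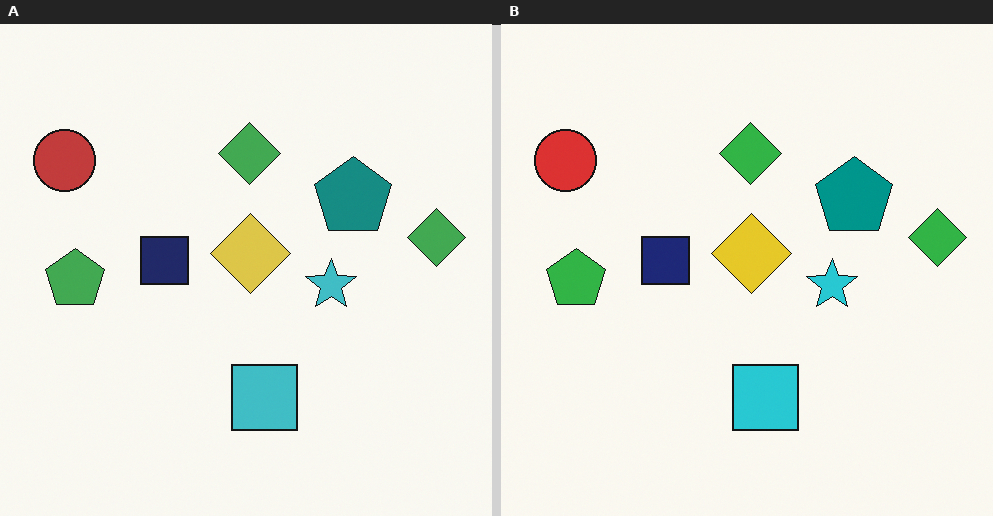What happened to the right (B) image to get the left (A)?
The left (A) image is the right (B) slightly desaturated.

All colors are more muted and greyish — a global saturation change.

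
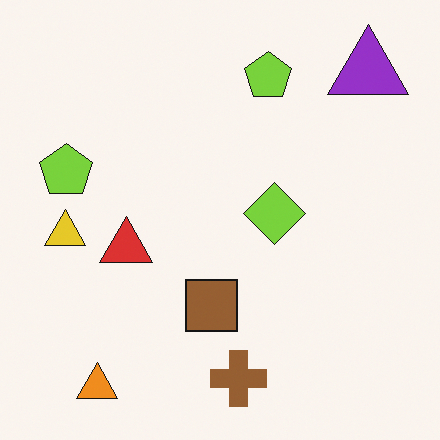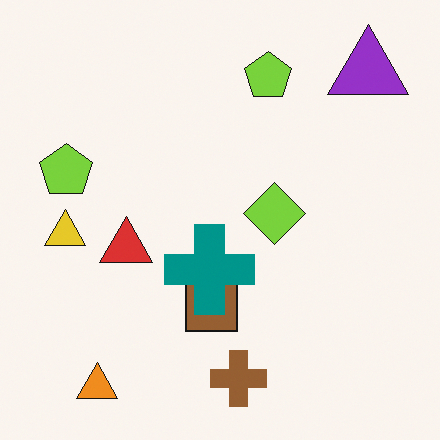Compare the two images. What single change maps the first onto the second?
This is the original image overlaid with an additional teal cross.

A teal cross appears in the second image that is absent from the first.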